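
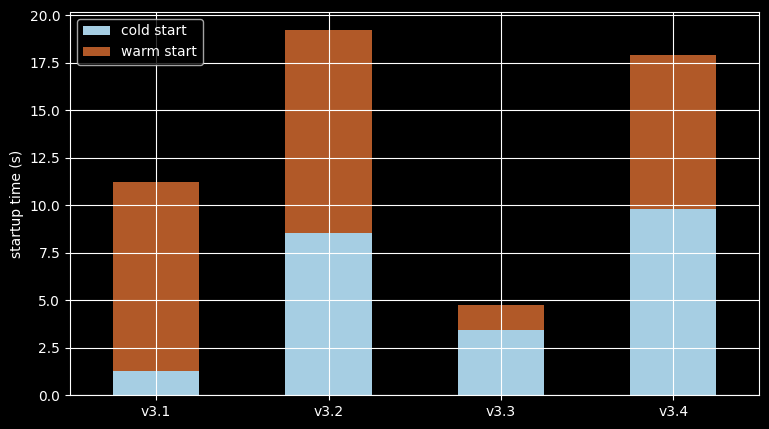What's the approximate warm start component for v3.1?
warm start top ≈ 12, bottom ≈ 2; segment ≈ 10.

≈ 10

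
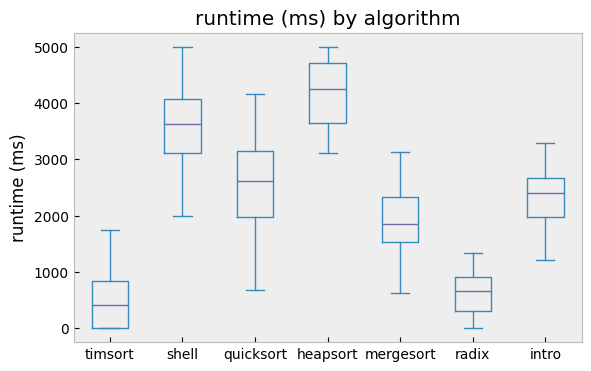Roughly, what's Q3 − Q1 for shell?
≈ 1000

Q3 ≈ 4000, Q1 ≈ 3000; IQR ≈ 1000.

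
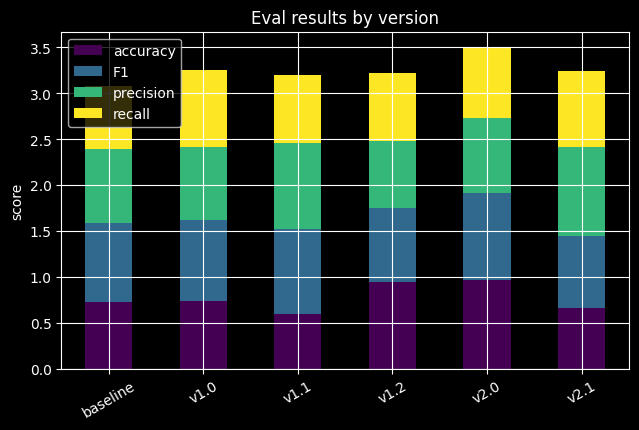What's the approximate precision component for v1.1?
precision top ≈ 2.5, bottom ≈ 1.5; segment ≈ 1.0.

≈ 1.0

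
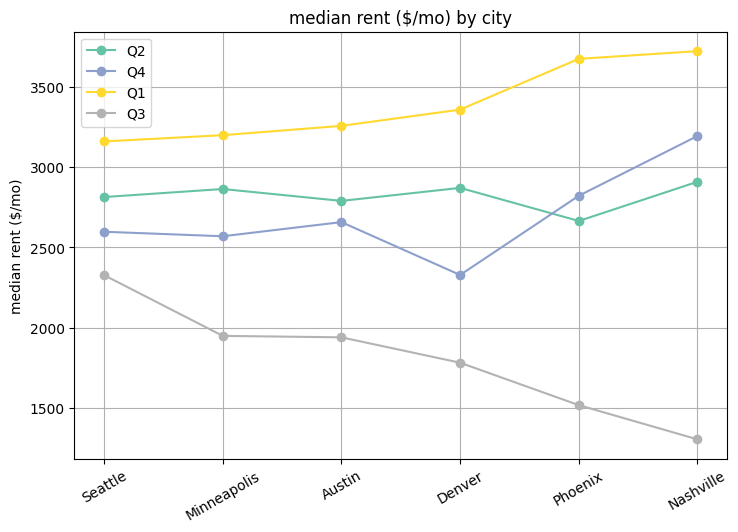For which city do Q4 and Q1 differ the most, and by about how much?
Denver, ≈ 1000 $/mo

Denver: Q4 ≈ 2500, Q1 ≈ 3500 → gap ≈ 1000. Next-largest (Phoenix) is only ≈ 500.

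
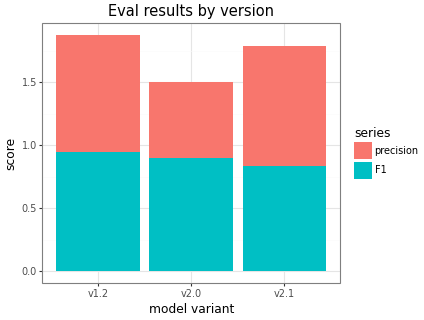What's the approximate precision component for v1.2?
≈ 0.8

precision top ≈ 1.8, bottom ≈ 1.0; segment ≈ 0.8.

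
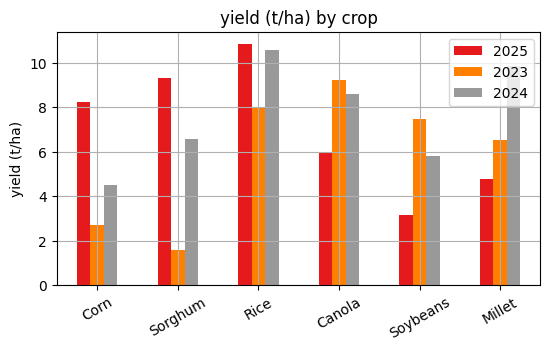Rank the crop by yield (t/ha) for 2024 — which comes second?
Millet

Top 3 for 2024: Rice ≈ 11, Millet ≈ 10, Canola ≈ 9.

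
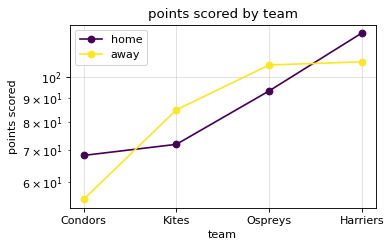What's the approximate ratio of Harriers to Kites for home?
Harriers ≈ 120, Kites ≈ 70; 120/70 ≈ 1.71.

≈ 1.71×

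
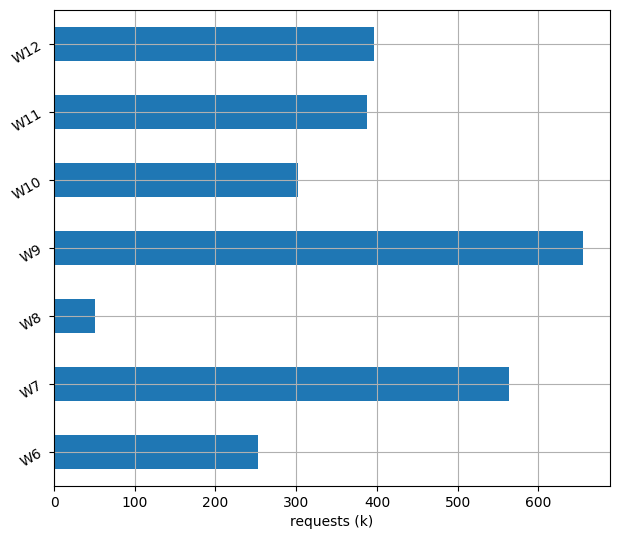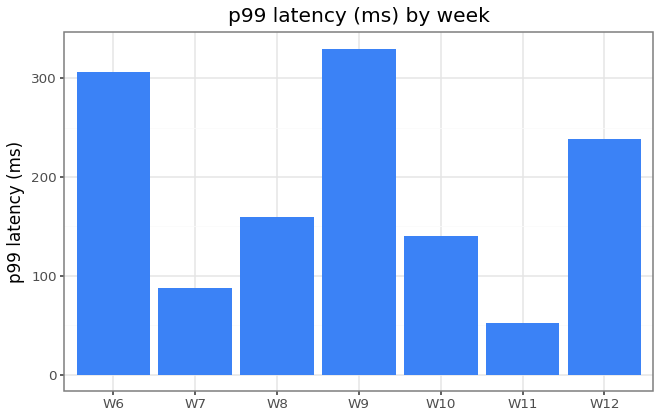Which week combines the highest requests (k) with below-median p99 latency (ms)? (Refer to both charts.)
W7

Chart 2 median p99 latency (ms) ≈ 150; below-median weeks: W7, W10, W11. Among those, W7 has the highest requests (k) (≈ 600).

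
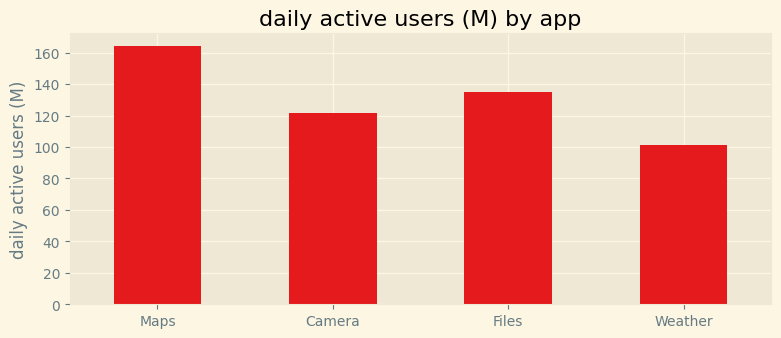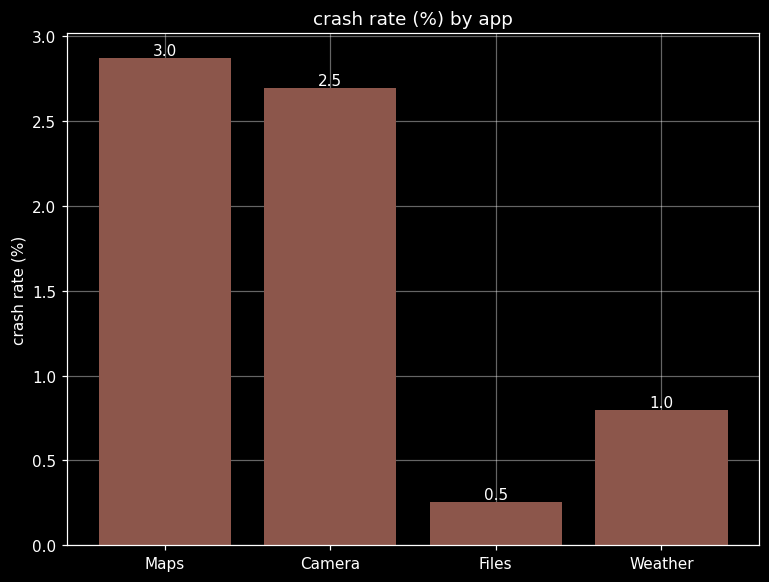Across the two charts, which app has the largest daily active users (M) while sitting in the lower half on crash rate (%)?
Chart 2 median crash rate (%) ≈ 1.5; below-median apps: Files, Weather. Among those, Files has the highest daily active users (M) (≈ 140).

Files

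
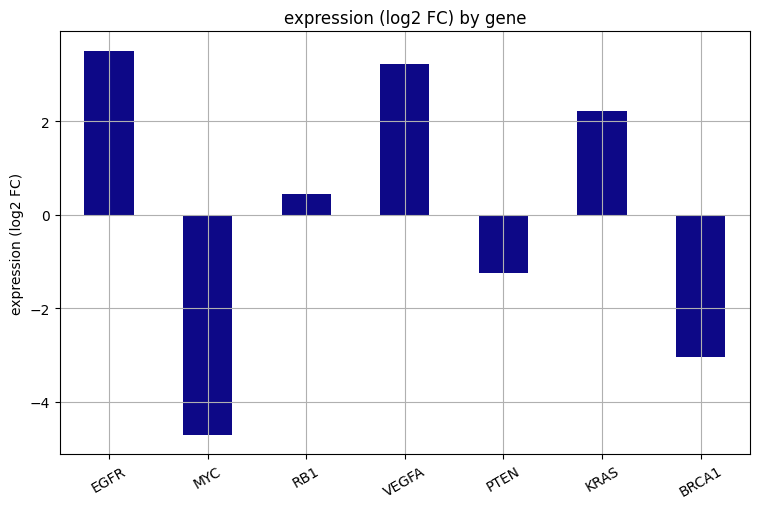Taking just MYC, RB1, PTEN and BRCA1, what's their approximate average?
≈ -2

(-5 + 0 + -1 + -3) / 4 ≈ -2.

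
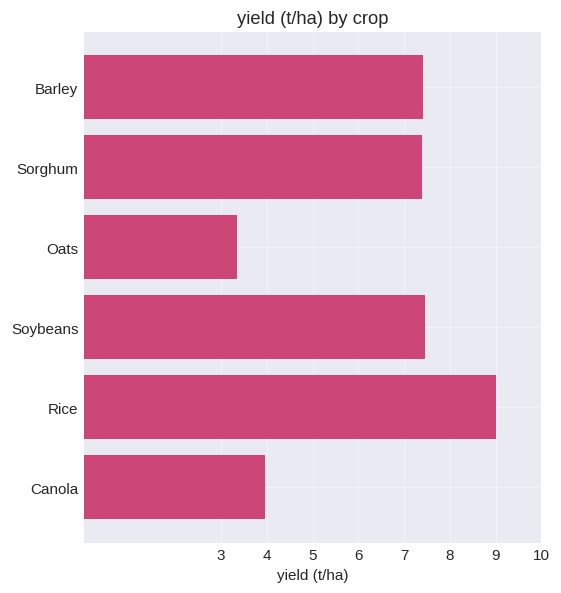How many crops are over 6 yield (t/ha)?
Above 6: Barley, Sorghum, Soybeans, Rice.

4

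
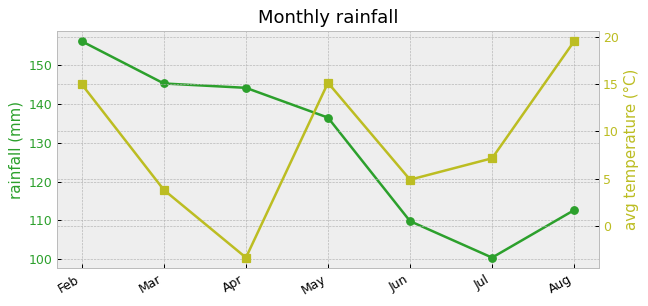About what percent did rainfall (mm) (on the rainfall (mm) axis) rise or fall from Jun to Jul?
Jun ≈ 110, Jul ≈ 100; (100 − 110) / 110 ≈ -9.1%.

≈ -9.1%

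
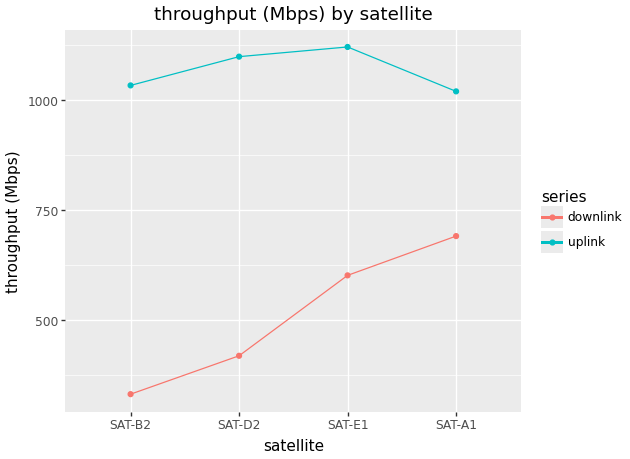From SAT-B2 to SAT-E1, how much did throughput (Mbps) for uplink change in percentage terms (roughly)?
SAT-B2 ≈ 1000, SAT-E1 ≈ 1100; (1100 − 1000) / 1000 ≈ +10%.

≈ +10%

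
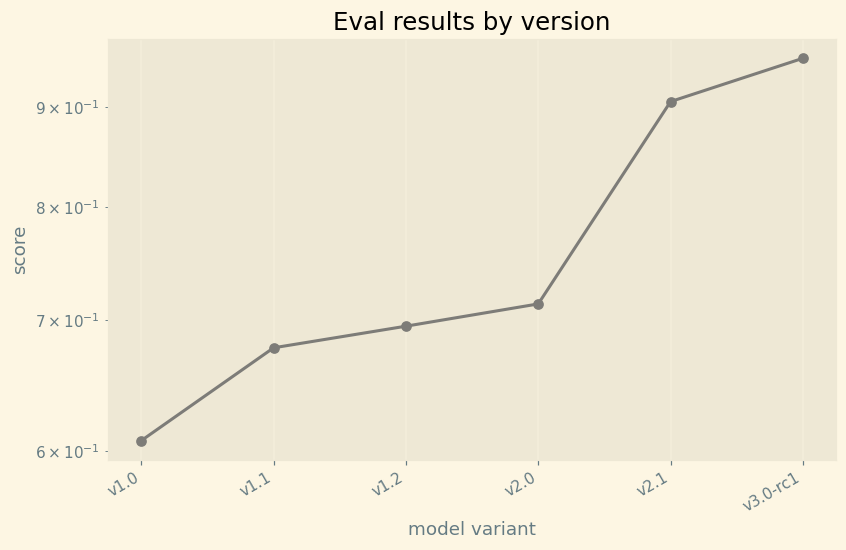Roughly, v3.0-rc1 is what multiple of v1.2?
≈ 1.36×

v3.0-rc1 ≈ 0.95, v1.2 ≈ 0.70; 0.95/0.70 ≈ 1.36.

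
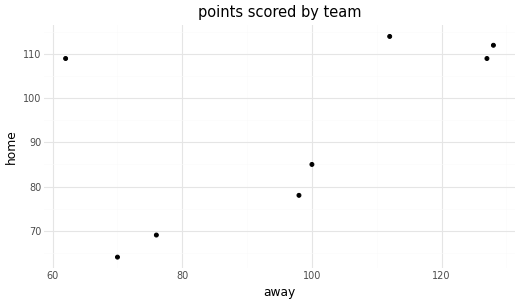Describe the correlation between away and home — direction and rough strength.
Points are positively correlated; moderate (|r| ≈ 0.6).

positive, moderate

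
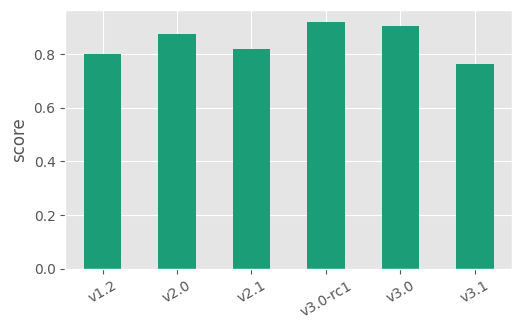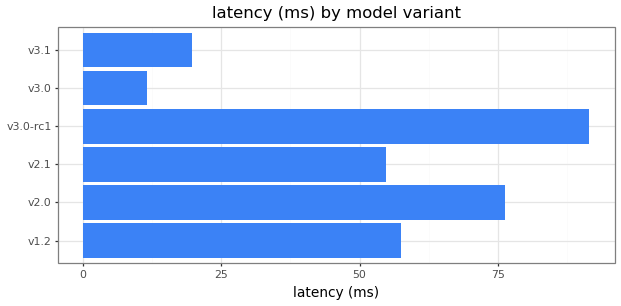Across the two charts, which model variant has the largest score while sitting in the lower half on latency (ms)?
Chart 2 median latency (ms) ≈ 60; below-median model variants: v2.1, v3.0, v3.1. Among those, v3.0 has the highest score (≈ 0.9).

v3.0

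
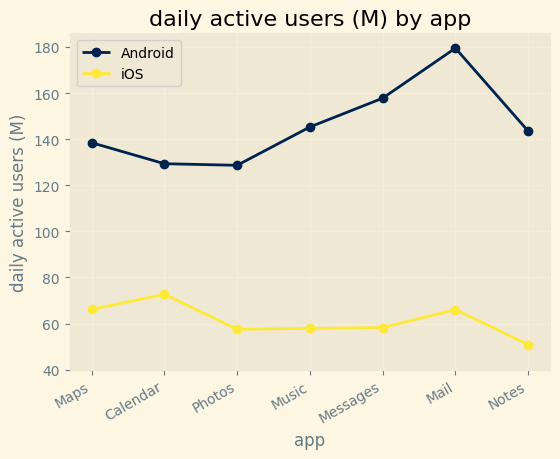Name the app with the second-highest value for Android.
Messages

Top 3 for Android: Mail ≈ 180, Messages ≈ 160, Music ≈ 140.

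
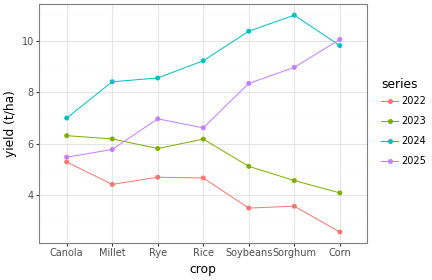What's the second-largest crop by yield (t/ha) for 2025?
Top 3 for 2025: Corn ≈ 10, Sorghum ≈ 9, Soybeans ≈ 8.

Sorghum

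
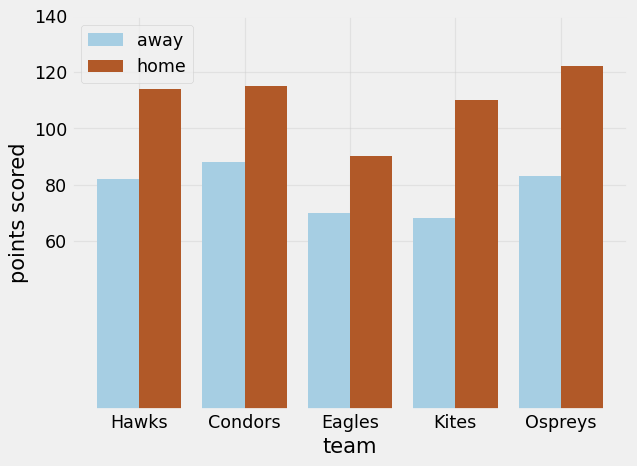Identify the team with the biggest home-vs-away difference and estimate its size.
Kites, ≈ 60

Kites: home ≈ 120, away ≈ 60 → gap ≈ 60. Next-largest (Ospreys) is only ≈ 40.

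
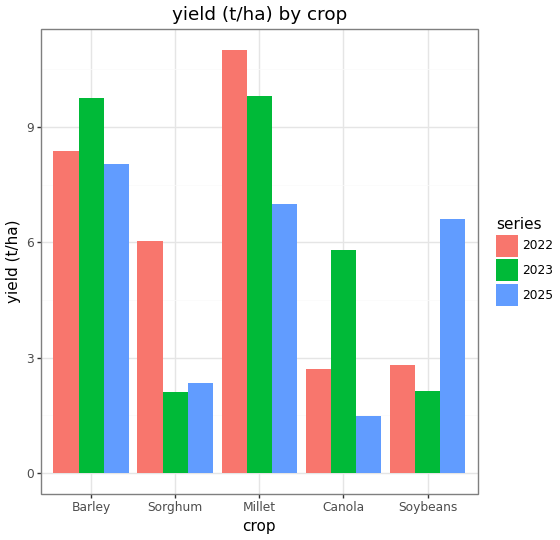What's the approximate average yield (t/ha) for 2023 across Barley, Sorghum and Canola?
(10 + 2 + 6) / 3 ≈ 6.

≈ 6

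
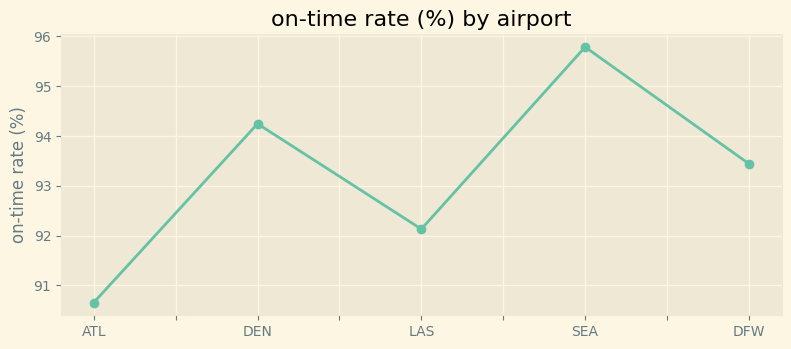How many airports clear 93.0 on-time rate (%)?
3

Above 93.0: DEN, SEA, DFW.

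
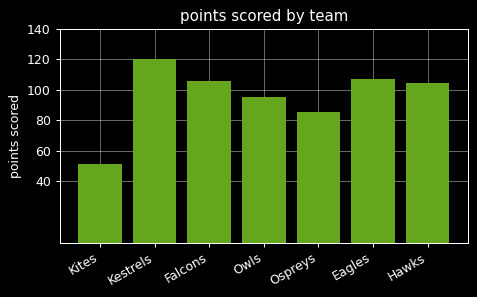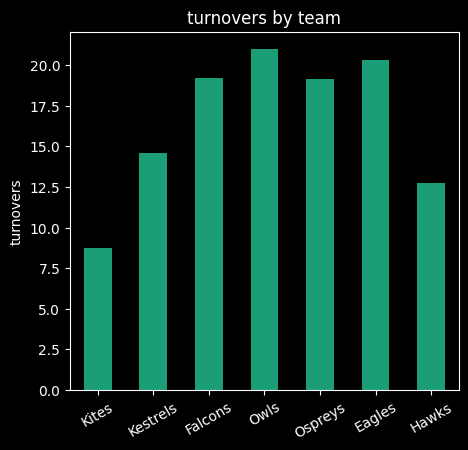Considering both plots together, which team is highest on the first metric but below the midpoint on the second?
Kestrels

Chart 2 median turnovers ≈ 20; below-median teams: Kites, Kestrels, Hawks. Among those, Kestrels has the highest points scored (≈ 120).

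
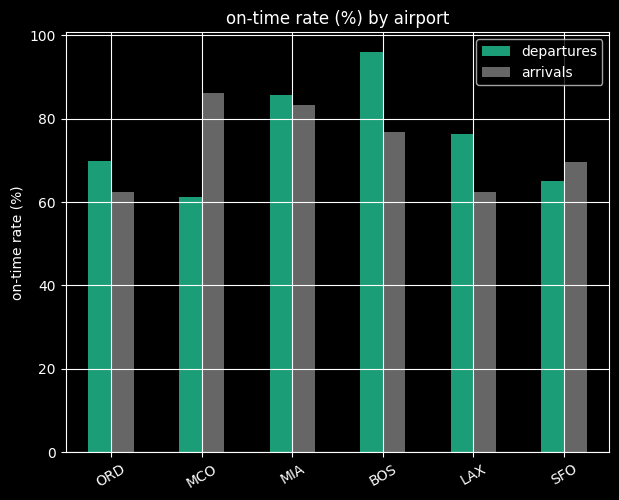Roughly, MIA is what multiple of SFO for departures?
MIA ≈ 90, SFO ≈ 70; 90/70 ≈ 1.29.

≈ 1.29×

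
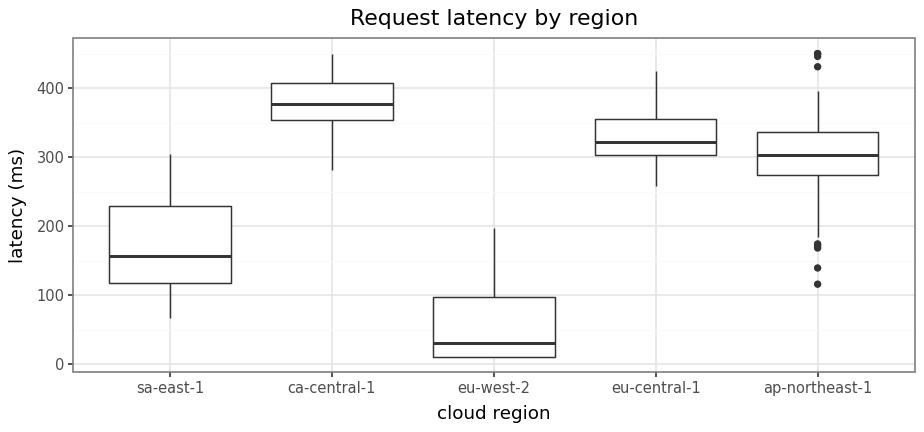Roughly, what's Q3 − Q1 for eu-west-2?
≈ 100

Q3 ≈ 100, Q1 ≈ 0; IQR ≈ 100.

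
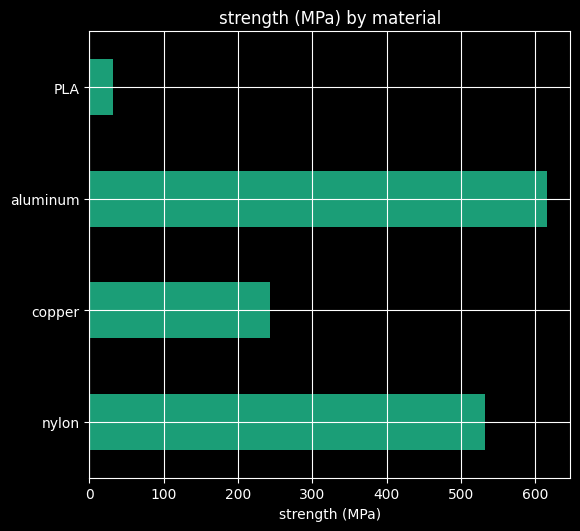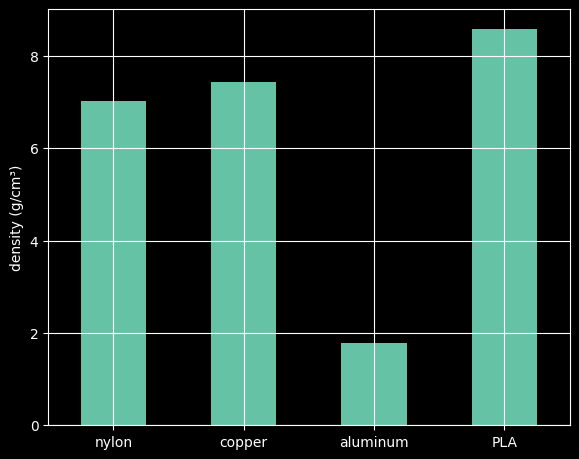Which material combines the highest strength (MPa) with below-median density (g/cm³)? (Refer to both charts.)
aluminum

Chart 2 median density (g/cm³) ≈ 7; below-median materials: nylon, aluminum. Among those, aluminum has the highest strength (MPa) (≈ 600).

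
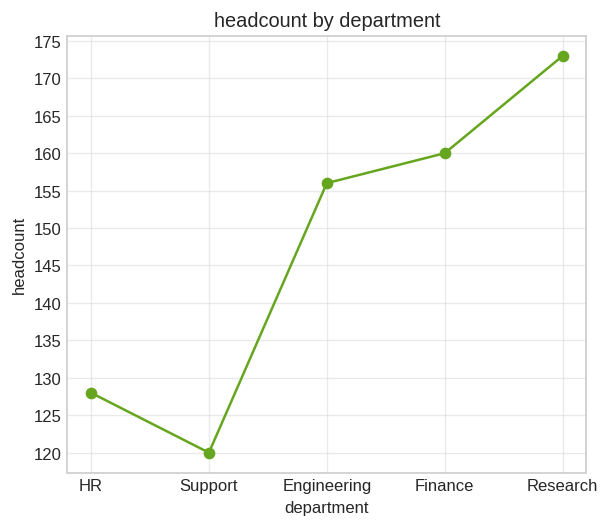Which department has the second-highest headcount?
Finance

Top 3: Research ≈ 175, Finance ≈ 160, Engineering ≈ 155.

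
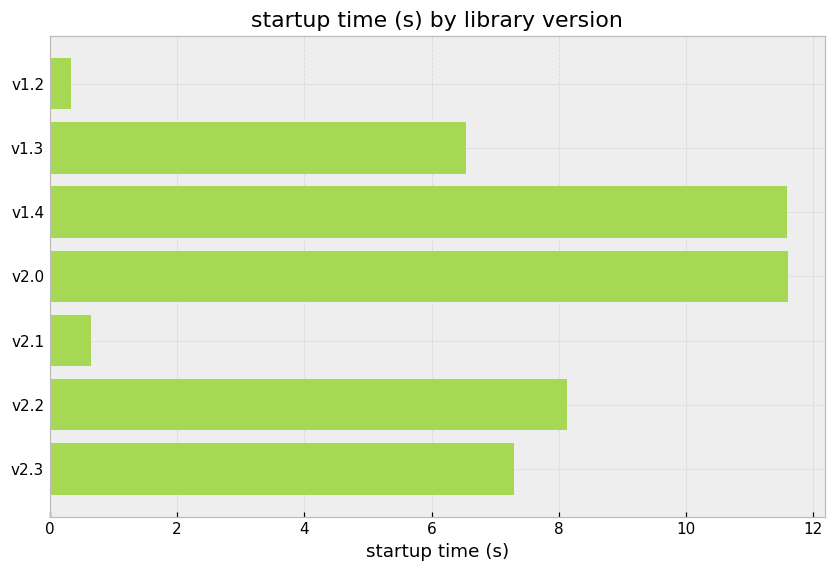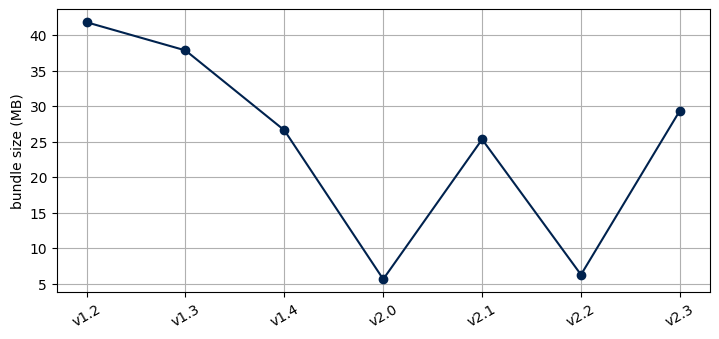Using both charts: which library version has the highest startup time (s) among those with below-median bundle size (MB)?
v2.0

Chart 2 median bundle size (MB) ≈ 25; below-median library versions: v2.0, v2.1, v2.2. Among those, v2.0 has the highest startup time (s) (≈ 12).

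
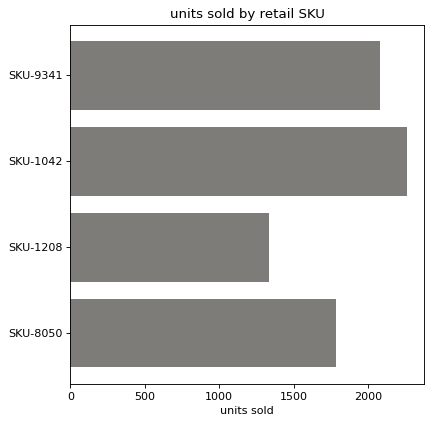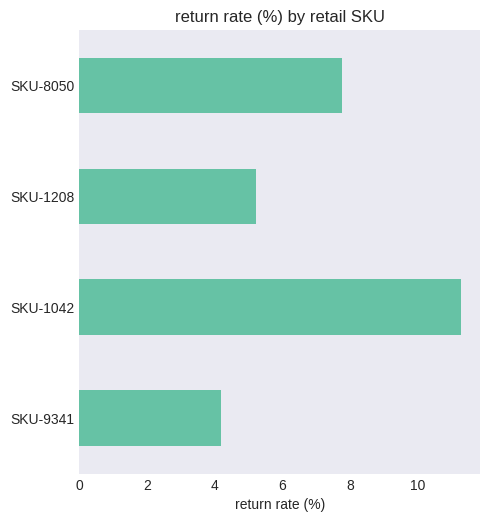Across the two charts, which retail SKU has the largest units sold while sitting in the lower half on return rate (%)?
Chart 2 median return rate (%) ≈ 6; below-median retail SKUs: SKU-9341, SKU-1208. Among those, SKU-9341 has the highest units sold (≈ 2000).

SKU-9341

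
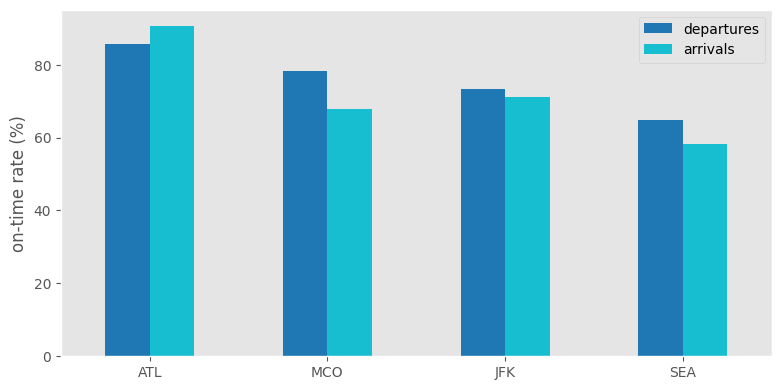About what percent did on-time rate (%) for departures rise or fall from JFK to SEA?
JFK ≈ 70, SEA ≈ 60; (60 − 70) / 70 ≈ -14.3%.

≈ -14.3%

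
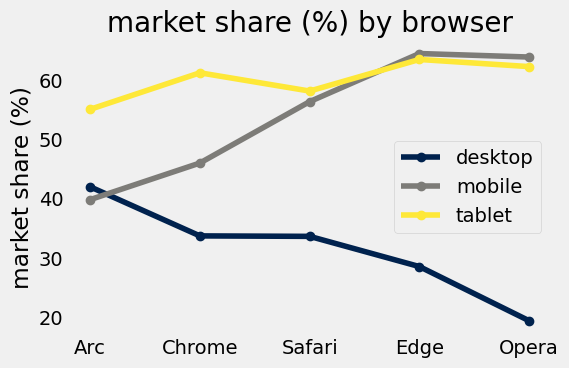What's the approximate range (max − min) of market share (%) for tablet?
Max Edge ≈ 65, min Arc ≈ 55; range ≈ 10.

≈ 10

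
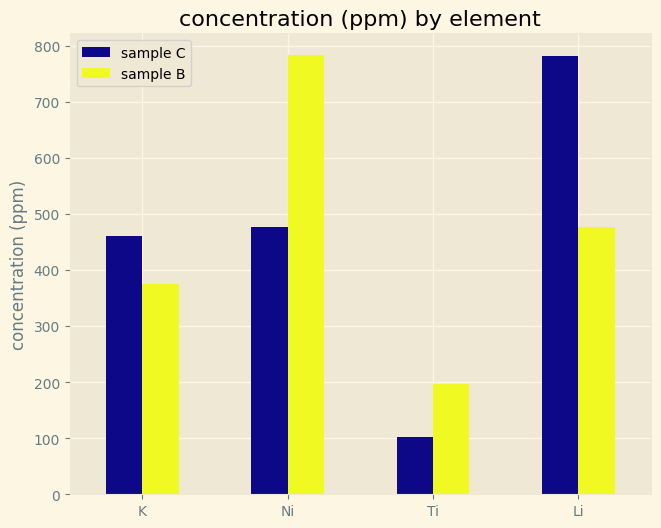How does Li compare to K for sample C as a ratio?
≈ 1.6×

Li ≈ 800, K ≈ 500; 800/500 ≈ 1.6.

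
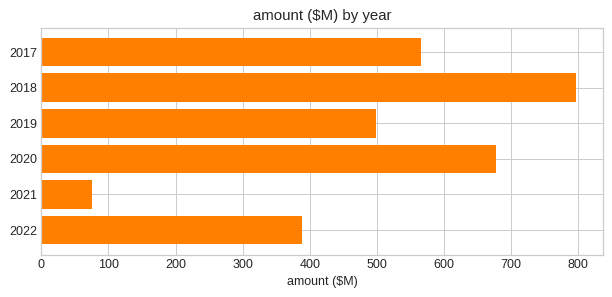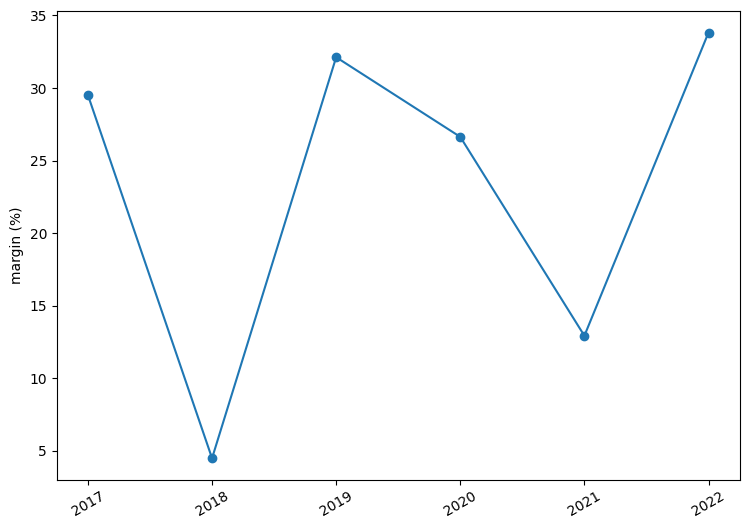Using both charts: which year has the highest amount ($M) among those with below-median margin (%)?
2018

Chart 2 median margin (%) ≈ 30; below-median years: 2018, 2020, 2021. Among those, 2018 has the highest amount ($M) (≈ 800).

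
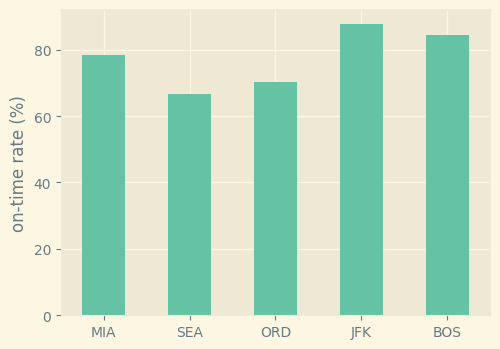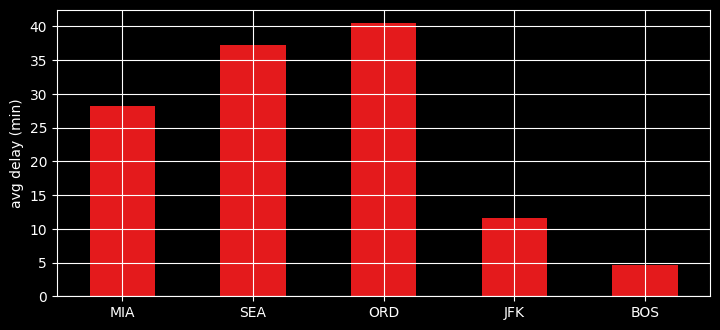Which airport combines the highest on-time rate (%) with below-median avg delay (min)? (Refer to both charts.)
Chart 2 median avg delay (min) ≈ 30; below-median airports: JFK, BOS. Among those, JFK has the highest on-time rate (%) (≈ 90).

JFK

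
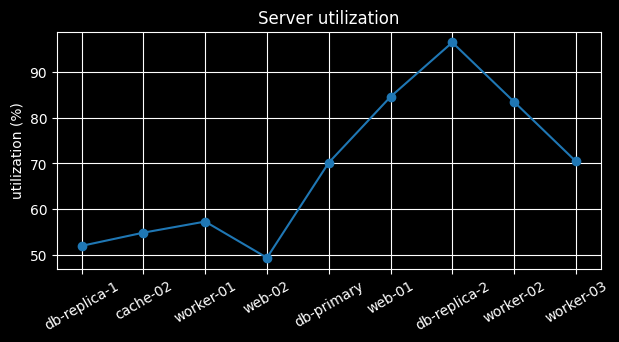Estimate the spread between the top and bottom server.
Max db-replica-2 ≈ 95, min web-02 ≈ 50; range ≈ 45.

≈ 45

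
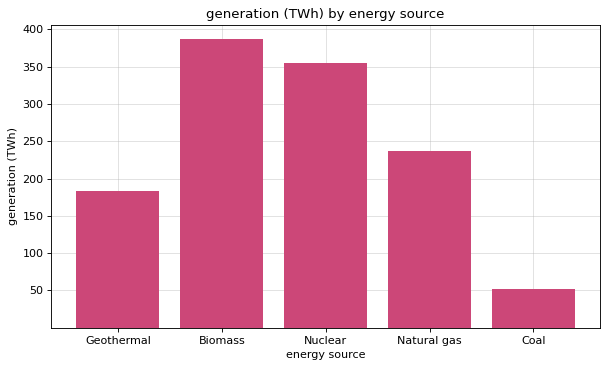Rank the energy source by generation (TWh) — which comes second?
Nuclear

Top 3: Biomass ≈ 400, Nuclear ≈ 350, Natural gas ≈ 250.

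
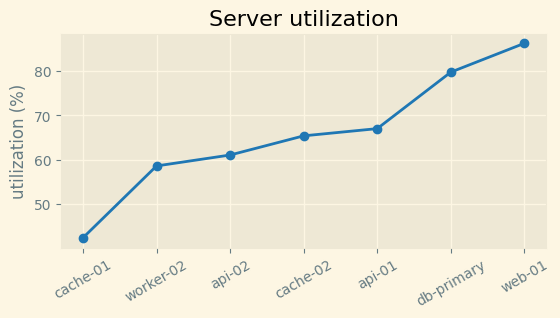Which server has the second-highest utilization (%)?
db-primary

Top 3: web-01 ≈ 85, db-primary ≈ 80, api-01 ≈ 65.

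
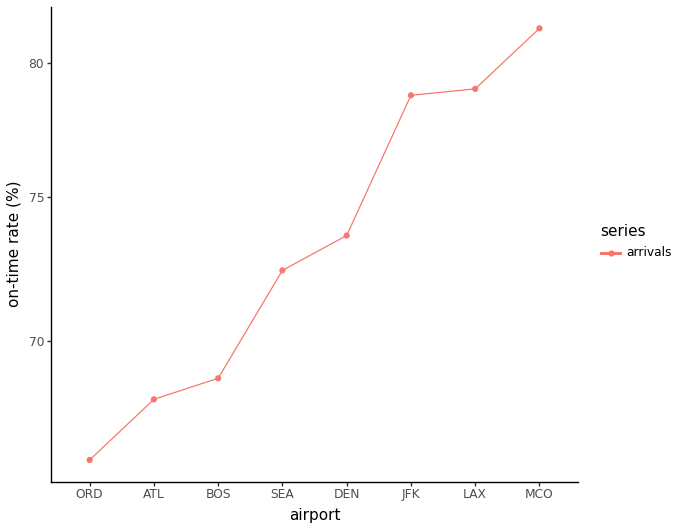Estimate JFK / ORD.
JFK ≈ 78, ORD ≈ 66; 78/66 ≈ 1.18.

≈ 1.18×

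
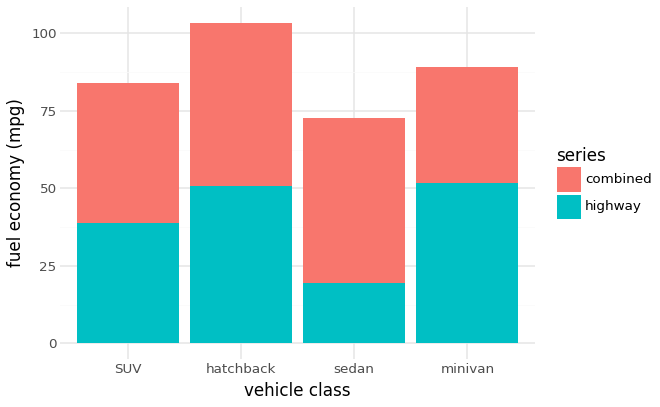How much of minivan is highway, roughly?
≈ 50

highway top ≈ 50, bottom ≈ 0; segment ≈ 50.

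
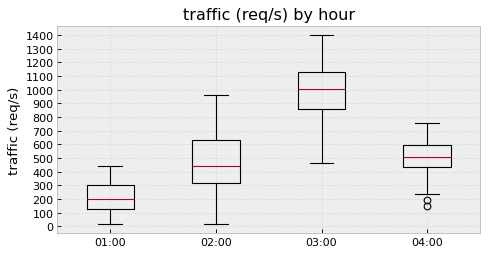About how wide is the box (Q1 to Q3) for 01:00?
Q3 ≈ 300, Q1 ≈ 100; IQR ≈ 200.

≈ 200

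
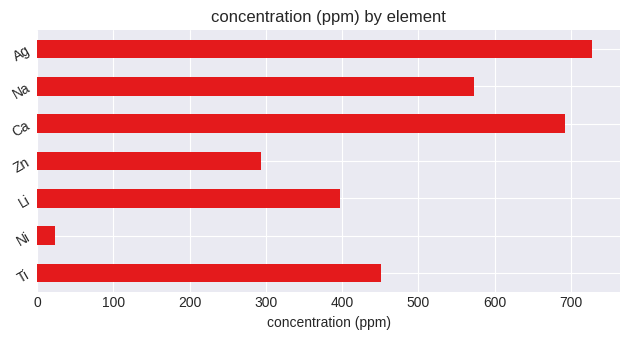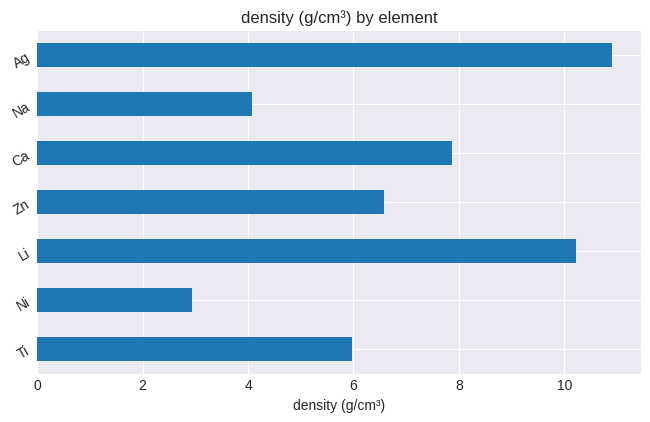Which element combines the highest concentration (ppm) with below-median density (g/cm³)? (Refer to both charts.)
Chart 2 median density (g/cm³) ≈ 7; below-median elements: Ti, Ni, Na. Among those, Na has the highest concentration (ppm) (≈ 600).

Na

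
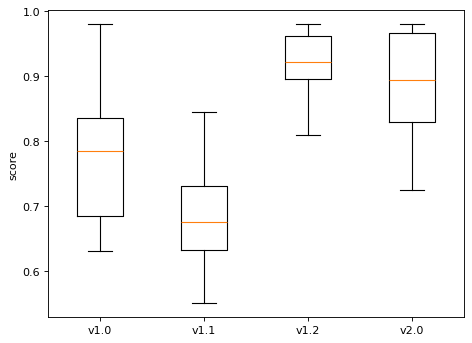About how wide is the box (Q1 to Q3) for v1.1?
≈ 0.10

Q3 ≈ 0.75, Q1 ≈ 0.65; IQR ≈ 0.10.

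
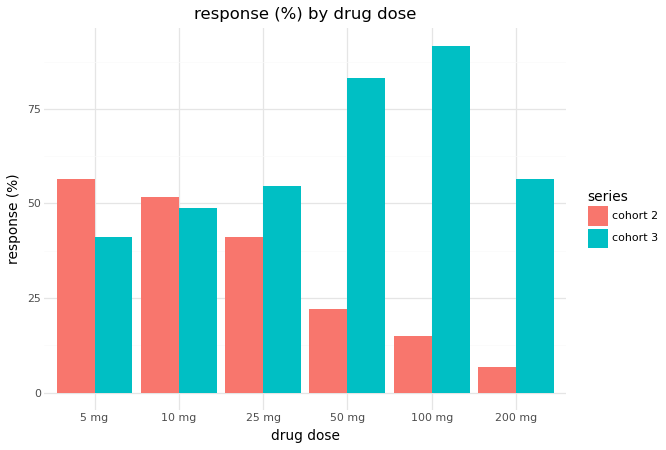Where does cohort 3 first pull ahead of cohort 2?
10 mg: cohort 3 ≈ 50 vs cohort 2 ≈ 50 (not yet); 25 mg: cohort 3 ≈ 50 vs cohort 2 ≈ 40 (first crossover).

25 mg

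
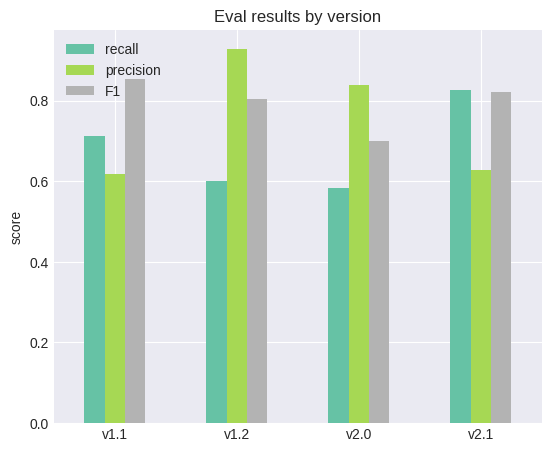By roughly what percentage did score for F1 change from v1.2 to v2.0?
v1.2 ≈ 0.8, v2.0 ≈ 0.7; (0.7 − 0.8) / 0.8 ≈ -12.5%.

≈ -12.5%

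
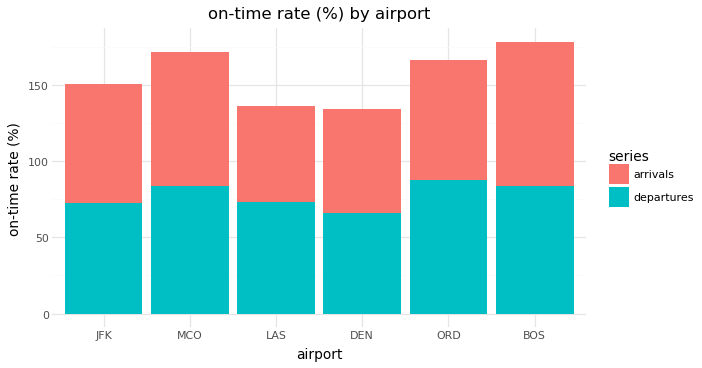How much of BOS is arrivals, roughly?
arrivals top ≈ 180, bottom ≈ 80; segment ≈ 100.

≈ 100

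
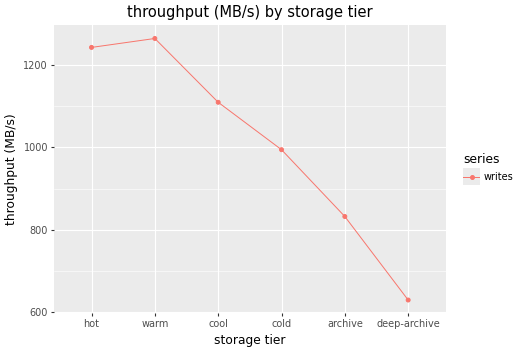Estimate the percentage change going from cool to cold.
≈ -9.1%

cool ≈ 1100, cold ≈ 1000; (1000 − 1100) / 1100 ≈ -9.1%.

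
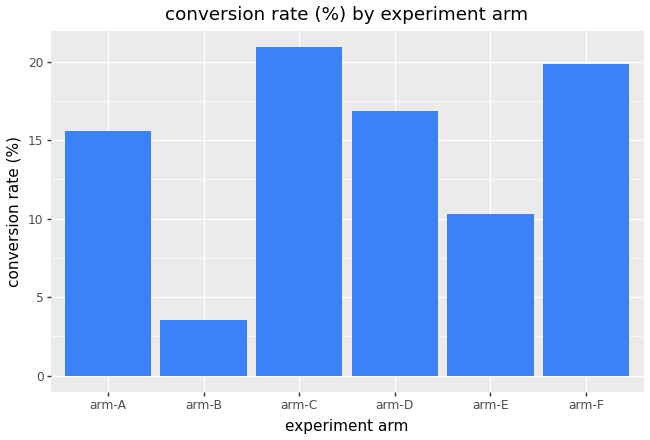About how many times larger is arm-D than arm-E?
arm-D ≈ 16, arm-E ≈ 10; 16/10 ≈ 1.6.

≈ 1.6×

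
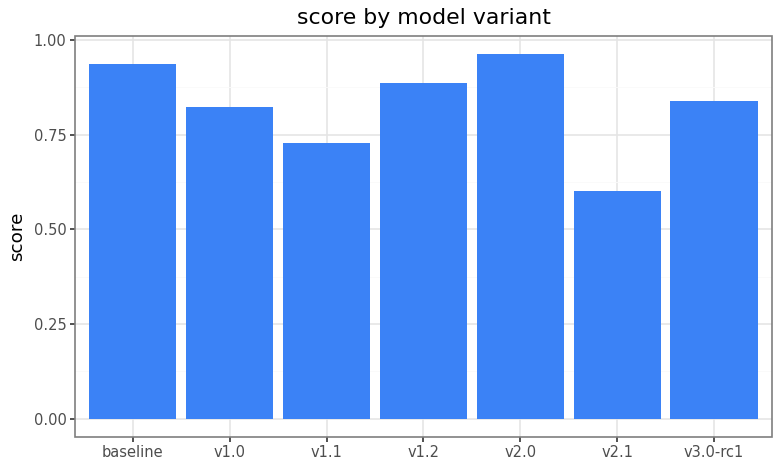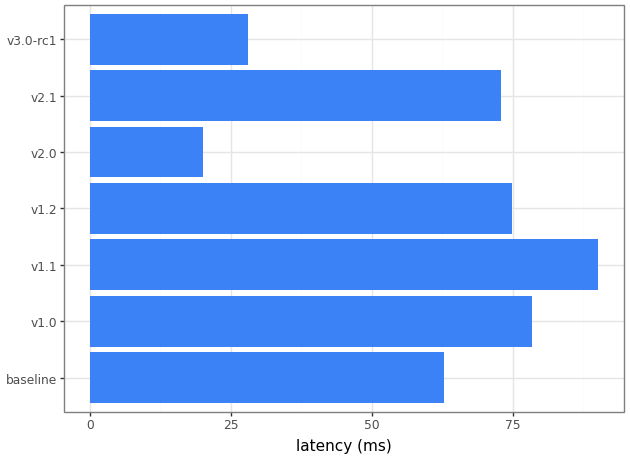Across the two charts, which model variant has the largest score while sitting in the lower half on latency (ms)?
v2.0

Chart 2 median latency (ms) ≈ 70; below-median model variants: baseline, v2.0, v3.0-rc1. Among those, v2.0 has the highest score (≈ 1).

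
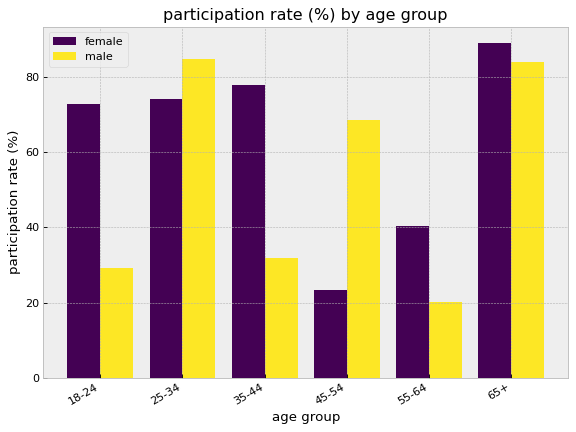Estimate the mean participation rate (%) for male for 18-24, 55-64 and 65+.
(30 + 20 + 80) / 3 ≈ 43.

≈ 43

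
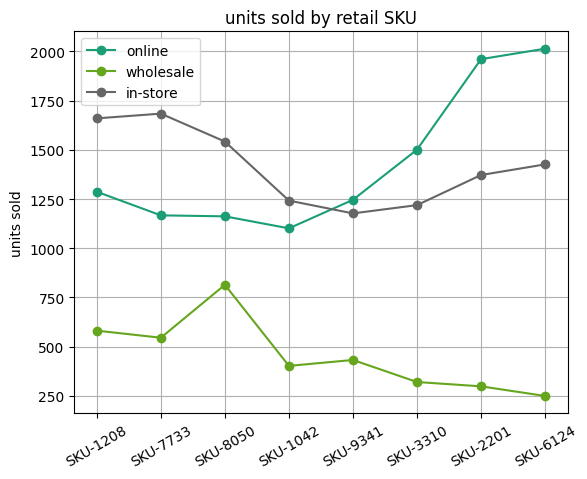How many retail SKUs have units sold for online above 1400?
Above 1400: SKU-3310, SKU-2201, SKU-6124.

3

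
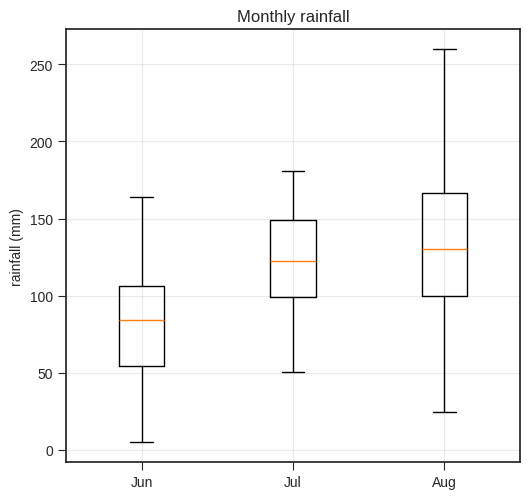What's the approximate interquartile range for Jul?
Q3 ≈ 150, Q1 ≈ 100; IQR ≈ 50.

≈ 50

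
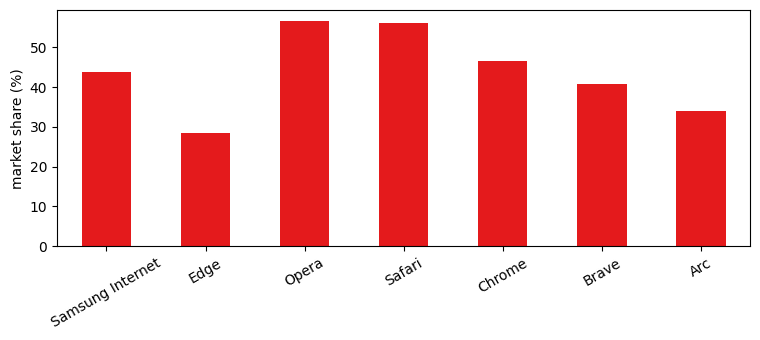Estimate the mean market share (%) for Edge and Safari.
≈ 42

(30 + 55) / 2 ≈ 42.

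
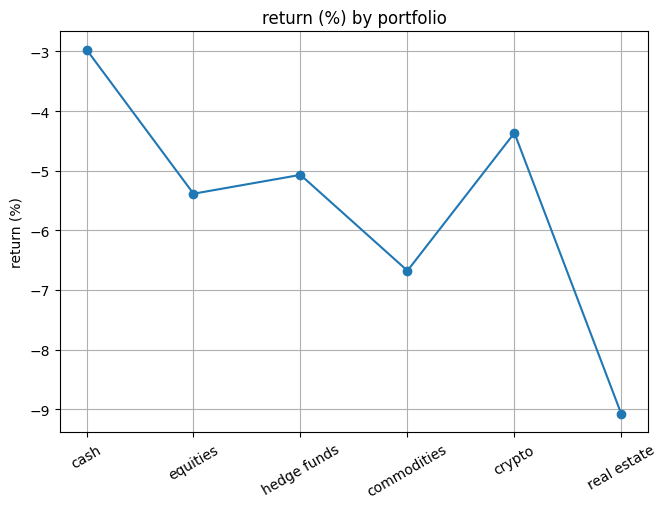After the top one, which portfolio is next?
crypto

Top 3: cash ≈ -3, crypto ≈ -4, hedge funds ≈ -5.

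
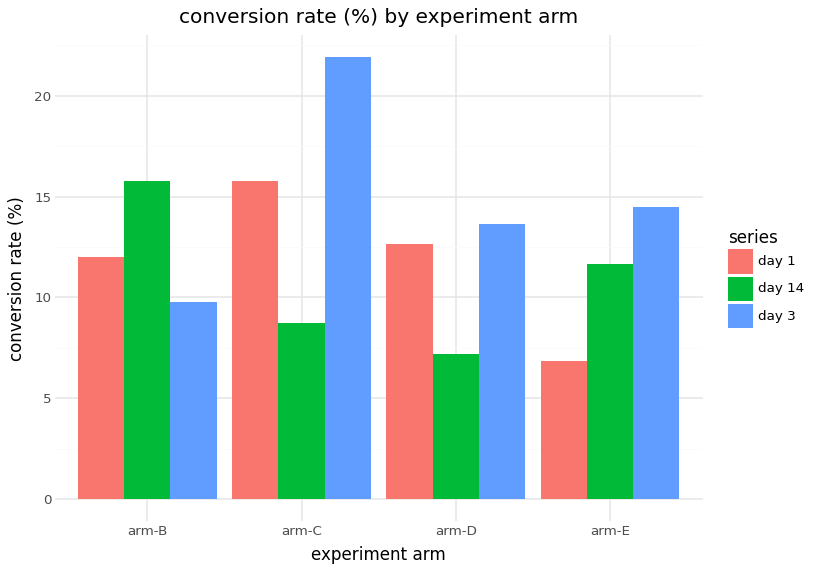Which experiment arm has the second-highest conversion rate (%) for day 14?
Top 3 for day 14: arm-B ≈ 16, arm-E ≈ 12, arm-C ≈ 8.

arm-E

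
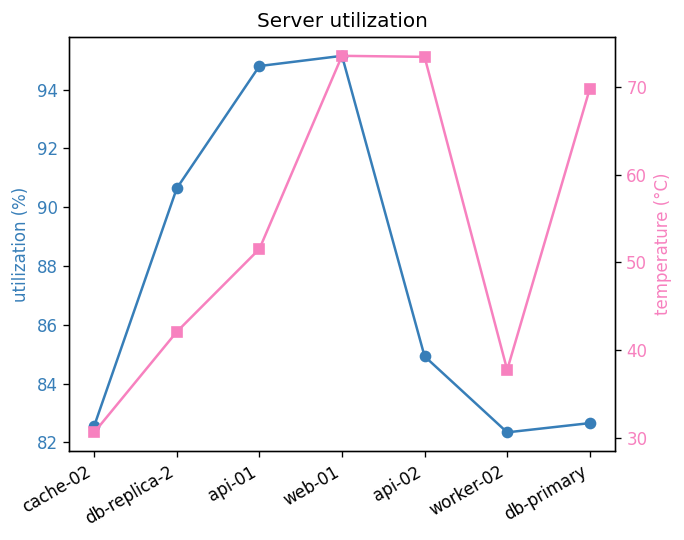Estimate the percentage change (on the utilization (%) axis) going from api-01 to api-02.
≈ -10.6%

api-01 ≈ 94, api-02 ≈ 84; (84 − 94) / 94 ≈ -10.6%.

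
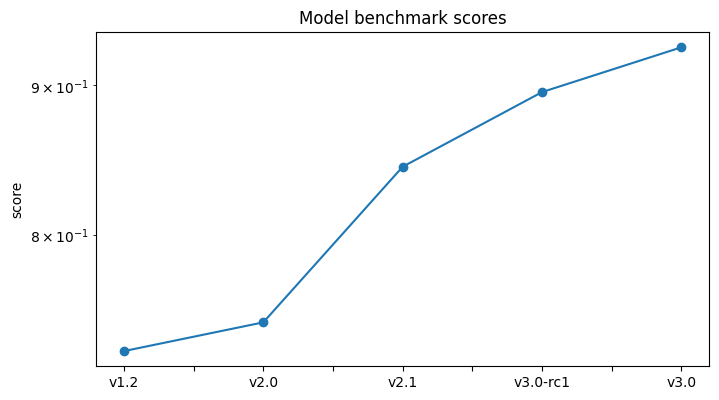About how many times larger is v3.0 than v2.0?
v3.0 ≈ 0.92, v2.0 ≈ 0.74; 0.92/0.74 ≈ 1.24.

≈ 1.24×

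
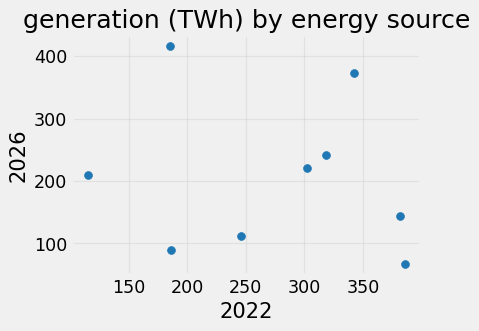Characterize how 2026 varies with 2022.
no clear correlation

Points are roughly uncorrelated; weak (|r| ≈ 0.2).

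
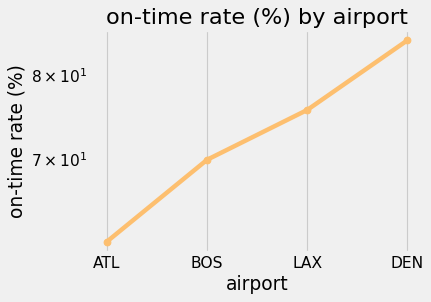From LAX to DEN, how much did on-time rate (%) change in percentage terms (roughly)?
LAX ≈ 76, DEN ≈ 84; (84 − 76) / 76 ≈ +10.5%.

≈ +10.5%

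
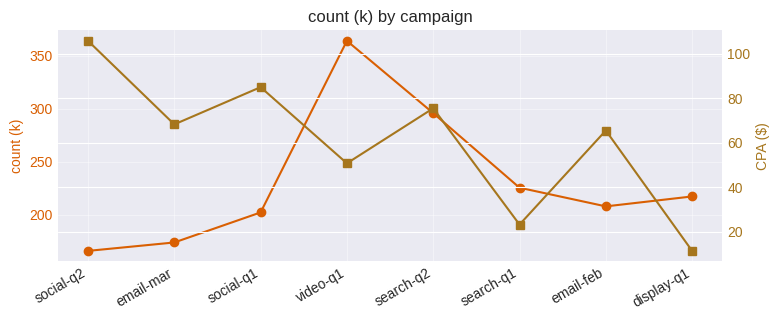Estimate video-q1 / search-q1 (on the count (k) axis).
≈ 1.64×

video-q1 ≈ 360, search-q1 ≈ 220; 360/220 ≈ 1.64.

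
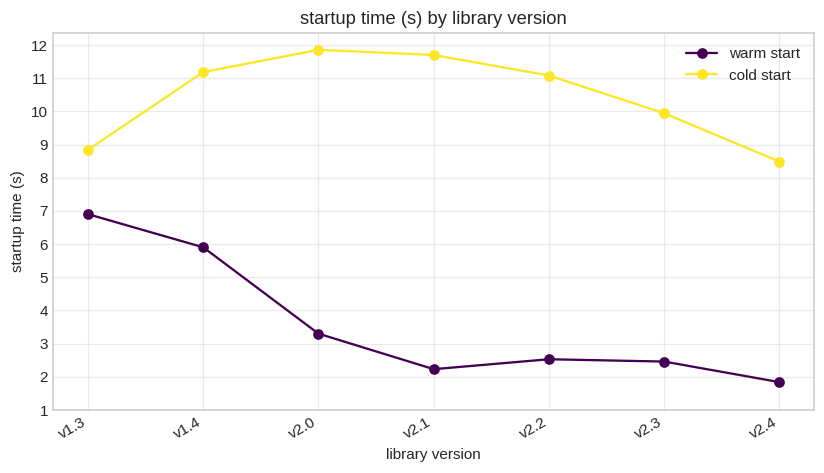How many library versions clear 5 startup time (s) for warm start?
Above 5: v1.3, v1.4.

2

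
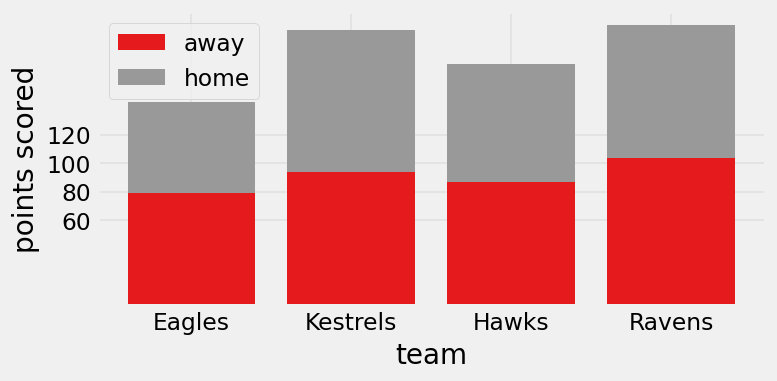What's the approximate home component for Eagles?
home top ≈ 140, bottom ≈ 80; segment ≈ 60.

≈ 60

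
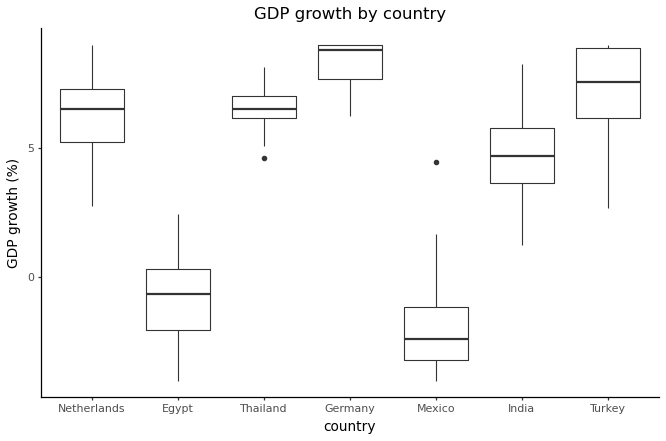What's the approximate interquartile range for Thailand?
≈ 1

Q3 ≈ 7, Q1 ≈ 6; IQR ≈ 1.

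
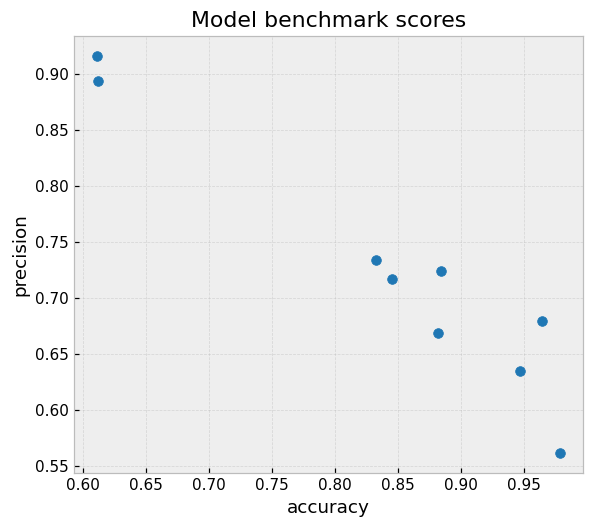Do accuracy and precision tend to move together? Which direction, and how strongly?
Points are negatively correlated; strong (|r| ≈ 1.0).

negative, strong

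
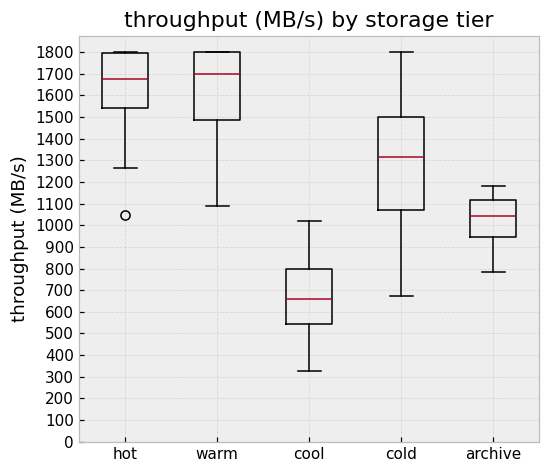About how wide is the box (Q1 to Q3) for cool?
≈ 300

Q3 ≈ 800, Q1 ≈ 500; IQR ≈ 300.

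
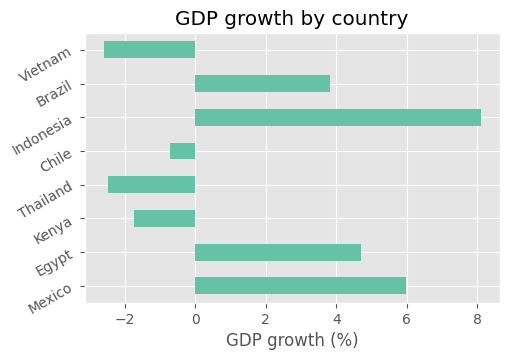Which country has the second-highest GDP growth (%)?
Mexico

Top 3: Indonesia ≈ 8, Mexico ≈ 6, Egypt ≈ 5.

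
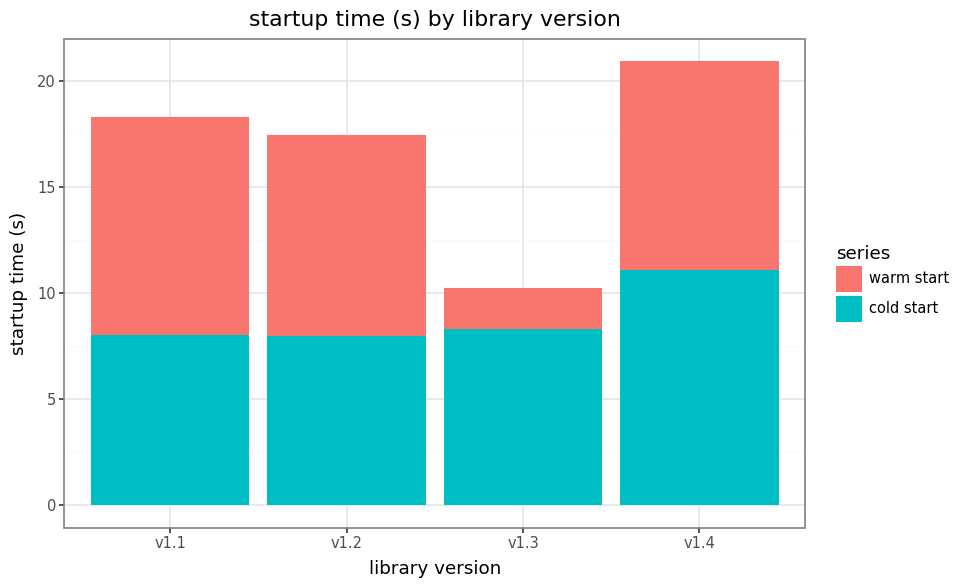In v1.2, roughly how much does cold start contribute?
cold start top ≈ 8, bottom ≈ 0; segment ≈ 8.

≈ 8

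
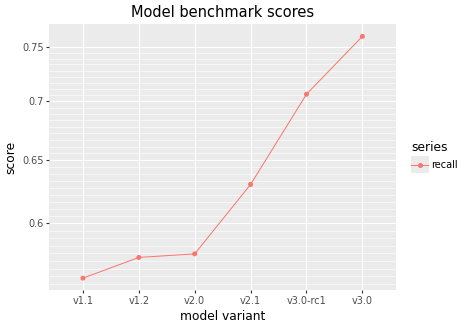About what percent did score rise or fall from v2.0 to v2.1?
v2.0 ≈ 0.58, v2.1 ≈ 0.64; (0.64 − 0.58) / 0.58 ≈ +10.3%.

≈ +10.3%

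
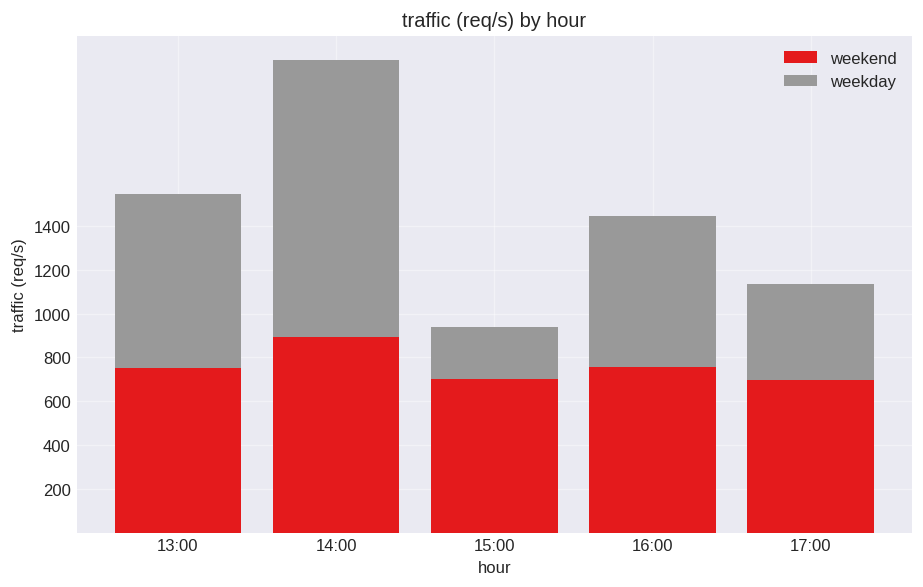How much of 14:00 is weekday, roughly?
weekday top ≈ 2200, bottom ≈ 800; segment ≈ 1400.

≈ 1400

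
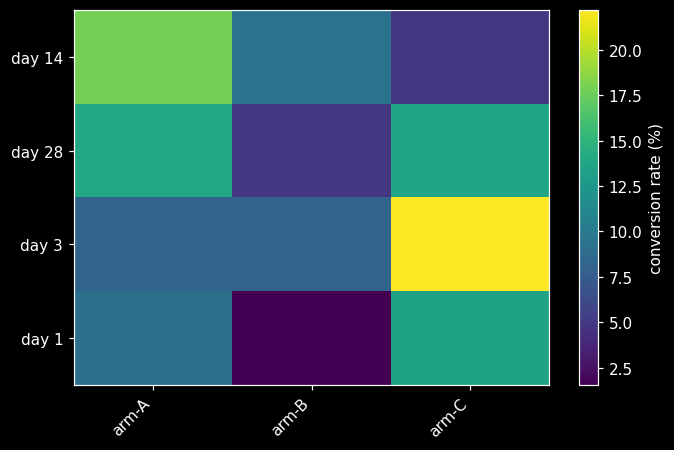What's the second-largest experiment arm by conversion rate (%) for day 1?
Top 3 for day 1: arm-C ≈ 14, arm-A ≈ 10, arm-B ≈ 2.

arm-A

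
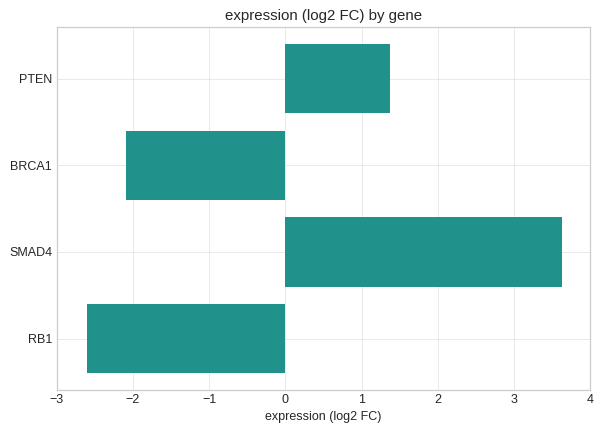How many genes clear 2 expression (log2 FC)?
Above 2: SMAD4.

1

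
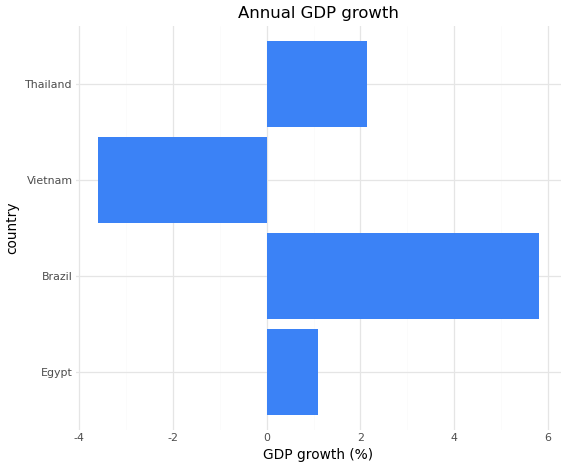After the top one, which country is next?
Thailand

Top 3: Brazil ≈ 6, Thailand ≈ 2, Egypt ≈ 1.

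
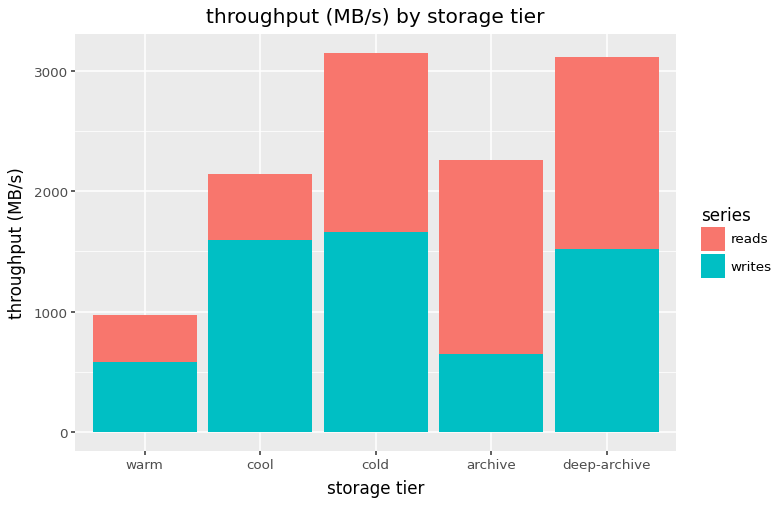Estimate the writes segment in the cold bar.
≈ 1500

writes top ≈ 1500, bottom ≈ 0; segment ≈ 1500.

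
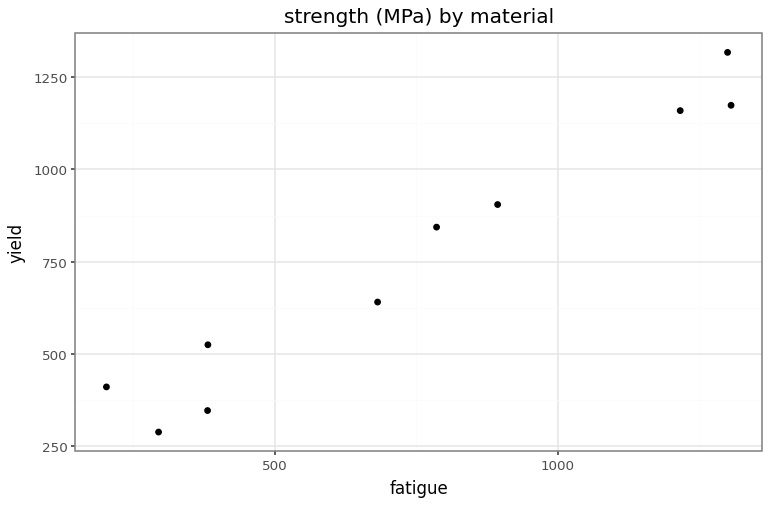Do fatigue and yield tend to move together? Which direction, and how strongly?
positive, strong

Points are positively correlated; strong (|r| ≈ 1.0).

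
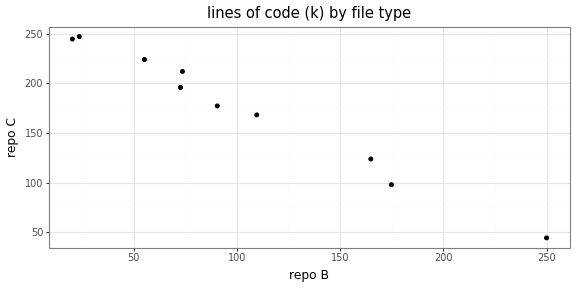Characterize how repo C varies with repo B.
negative, strong

Points are negatively correlated; strong (|r| ≈ 1.0).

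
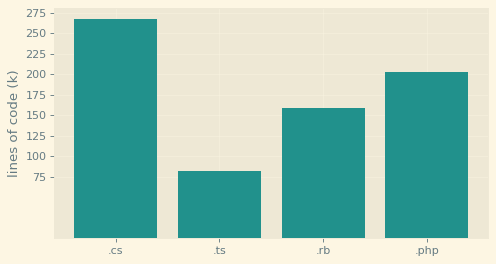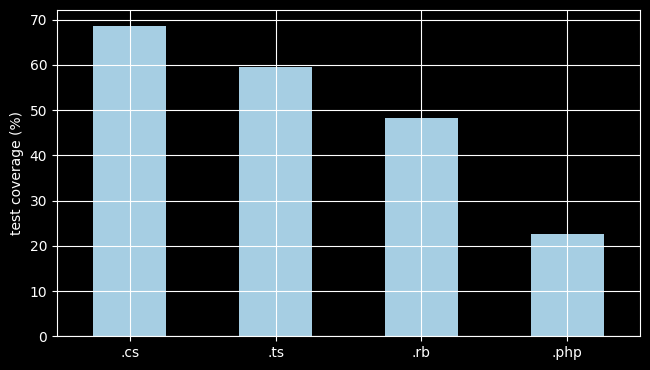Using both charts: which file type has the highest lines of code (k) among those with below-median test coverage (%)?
Chart 2 median test coverage (%) ≈ 50; below-median file types: .rb, .php. Among those, .php has the highest lines of code (k) (≈ 200).

.php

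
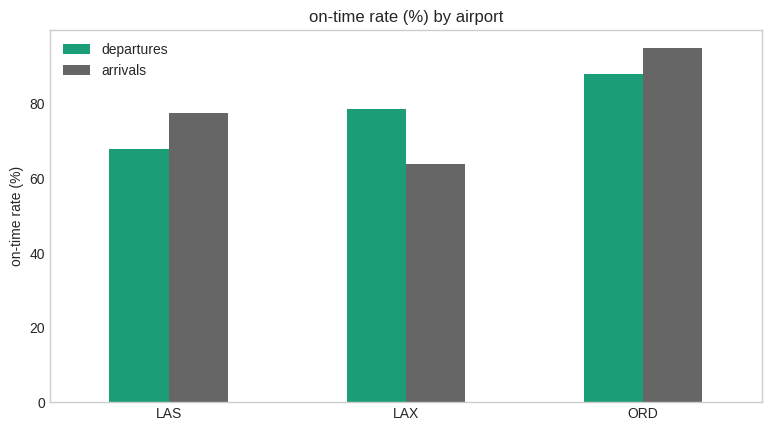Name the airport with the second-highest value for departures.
Top 3 for departures: ORD ≈ 90, LAX ≈ 80, LAS ≈ 70.

LAX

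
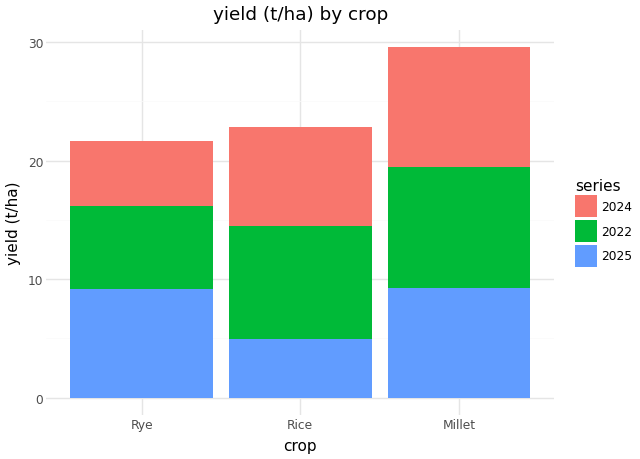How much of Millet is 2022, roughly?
≈ 10

2022 top ≈ 20, bottom ≈ 10; segment ≈ 10.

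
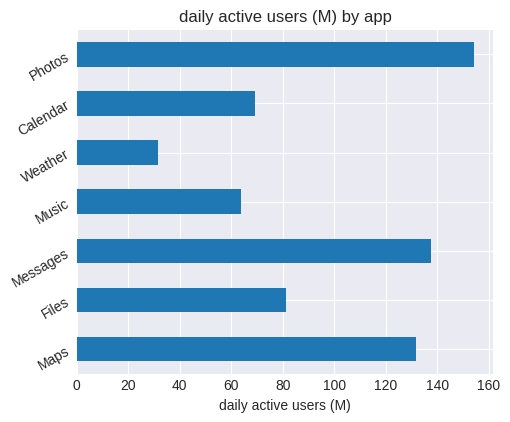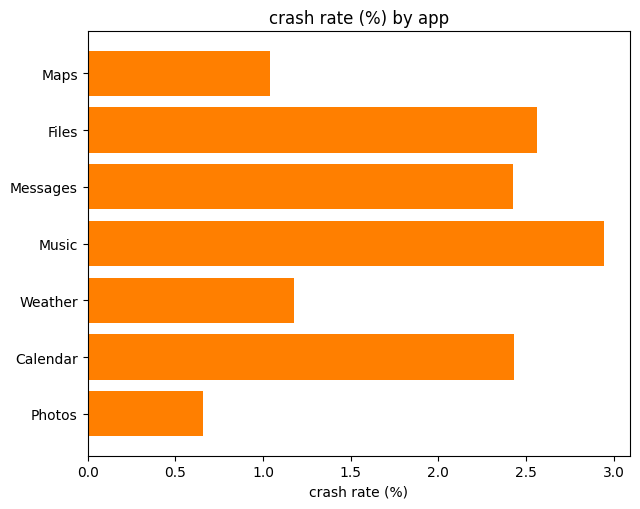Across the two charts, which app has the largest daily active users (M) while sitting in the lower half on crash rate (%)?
Chart 2 median crash rate (%) ≈ 2.5; below-median apps: Maps, Weather, Photos. Among those, Photos has the highest daily active users (M) (≈ 160).

Photos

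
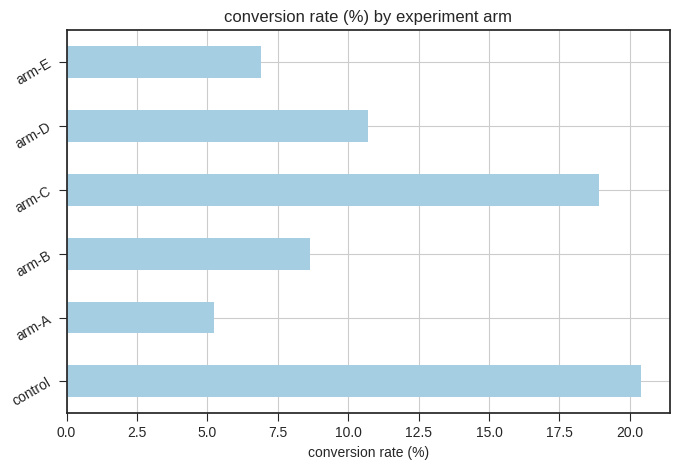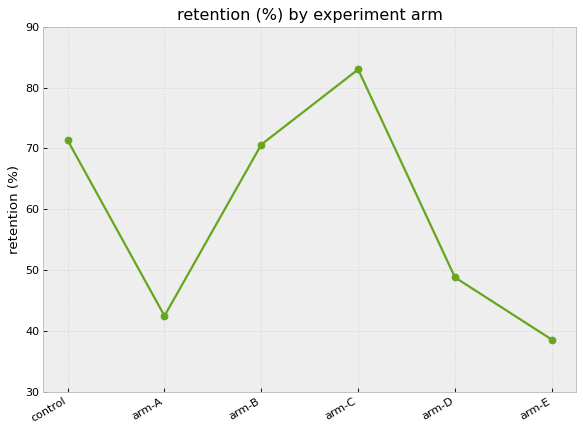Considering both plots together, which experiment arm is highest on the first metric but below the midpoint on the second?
arm-D

Chart 2 median retention (%) ≈ 60; below-median experiment arms: arm-A, arm-D, arm-E. Among those, arm-D has the highest conversion rate (%) (≈ 10).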